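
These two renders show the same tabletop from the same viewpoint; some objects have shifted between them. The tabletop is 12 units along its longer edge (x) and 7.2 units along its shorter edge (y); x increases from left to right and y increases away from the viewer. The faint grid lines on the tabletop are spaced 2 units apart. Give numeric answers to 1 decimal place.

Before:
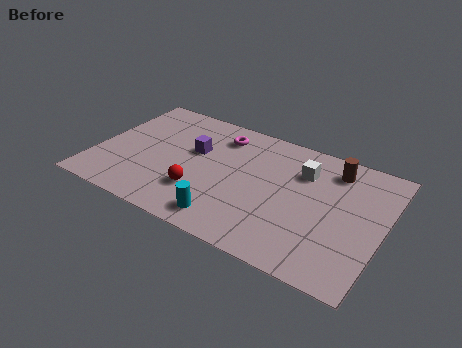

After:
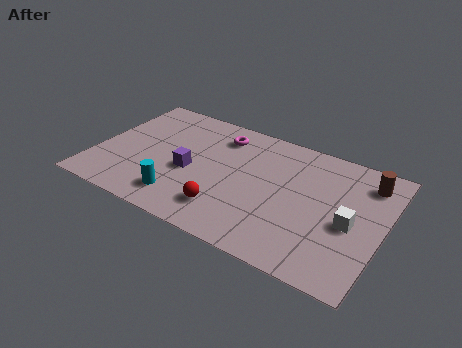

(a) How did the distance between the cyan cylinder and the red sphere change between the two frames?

+0.3

The distance was about 1.6 in the first image and 1.9 in the second, so they moved 0.3 units further apart.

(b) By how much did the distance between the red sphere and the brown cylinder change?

+0.4

Before: roughly 6.4 units apart; after: 6.8. That's 0.4 units further apart.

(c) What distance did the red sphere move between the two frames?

1.3

From (4.6, 2.1) to (5.8, 1.6), the red sphere covered √(1.2² + 0.5²) ≈ 1.3 units.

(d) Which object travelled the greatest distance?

the white cube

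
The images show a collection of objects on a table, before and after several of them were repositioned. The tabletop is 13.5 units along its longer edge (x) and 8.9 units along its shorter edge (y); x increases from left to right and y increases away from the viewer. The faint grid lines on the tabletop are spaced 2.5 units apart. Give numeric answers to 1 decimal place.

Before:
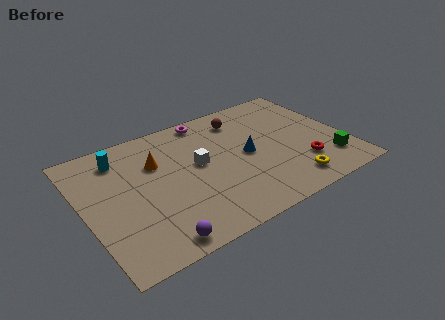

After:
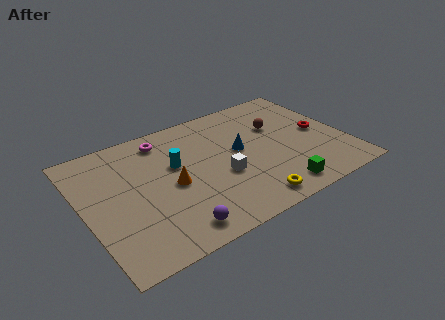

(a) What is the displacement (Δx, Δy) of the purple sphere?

(1.0, 0.3)

The purple sphere was at about (3.0, 0.9) and moved to about (4.0, 1.2).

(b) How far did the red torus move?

2.4

The red torus moved from about (11.0, 2.4) to (12.3, 4.4), a distance of √(1.3² + 2.0²) ≈ 2.4.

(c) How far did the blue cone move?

0.6

The blue cone moved from about (8.4, 4.4) to (8.1, 4.9), a distance of √(0.3² + 0.5²) ≈ 0.6.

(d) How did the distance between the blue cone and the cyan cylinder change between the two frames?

-3.5

Before: roughly 6.8 units apart; after: 3.3. That's 3.5 units closer together.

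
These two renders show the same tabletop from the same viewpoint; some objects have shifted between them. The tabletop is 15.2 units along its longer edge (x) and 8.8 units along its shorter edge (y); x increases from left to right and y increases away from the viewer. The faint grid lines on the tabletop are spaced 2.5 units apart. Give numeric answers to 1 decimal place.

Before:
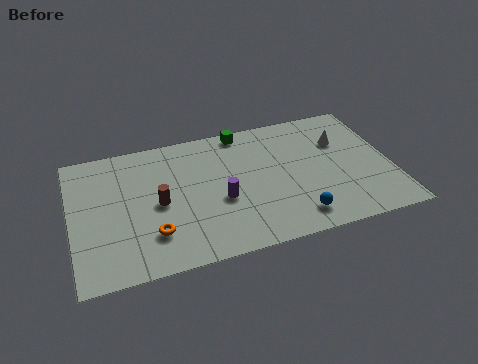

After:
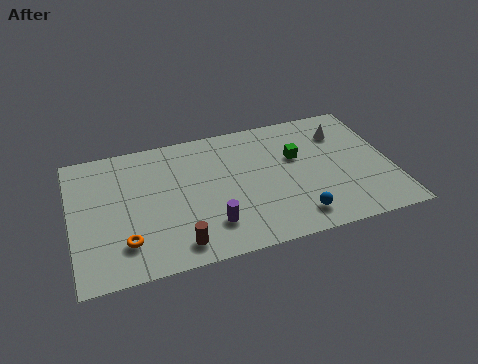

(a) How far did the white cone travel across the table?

0.6

From (13.0, 6.0) to (13.1, 6.6), the white cone covered √(0.1² + 0.6²) ≈ 0.6 units.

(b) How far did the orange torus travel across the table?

1.3

The orange torus was near (3.7, 2.3) before and (2.4, 2.1) after, so it travelled √(1.3² + 0.2²) ≈ 1.3 units.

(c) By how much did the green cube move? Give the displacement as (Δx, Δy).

(2.4, -2.5)

From the two frames, the green cube sits at roughly (8.4, 8.0) before and (10.8, 5.5) after.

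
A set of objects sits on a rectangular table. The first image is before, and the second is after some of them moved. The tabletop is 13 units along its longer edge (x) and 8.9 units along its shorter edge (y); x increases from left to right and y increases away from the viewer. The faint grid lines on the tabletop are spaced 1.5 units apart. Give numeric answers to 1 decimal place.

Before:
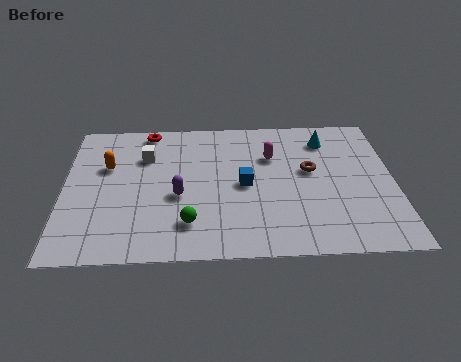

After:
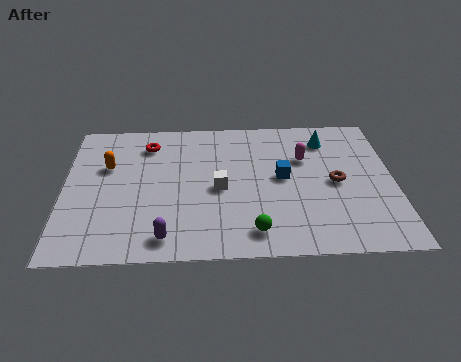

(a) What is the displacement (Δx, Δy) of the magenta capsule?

(1.3, -0.2)

The magenta capsule started near (8.2, 6.1) and ended near (9.5, 5.9).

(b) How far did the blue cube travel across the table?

1.6

From (7.1, 4.3) to (8.6, 4.7), the blue cube covered √(1.5² + 0.4²) ≈ 1.6 units.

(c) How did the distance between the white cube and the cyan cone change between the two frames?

-2.0

They were about 7.2 units apart before and 5.2 after — 2.0 units closer together.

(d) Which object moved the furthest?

the white cube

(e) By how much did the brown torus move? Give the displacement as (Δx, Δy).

(1.0, -0.8)

The brown torus started near (9.7, 5.1) and ended near (10.7, 4.3).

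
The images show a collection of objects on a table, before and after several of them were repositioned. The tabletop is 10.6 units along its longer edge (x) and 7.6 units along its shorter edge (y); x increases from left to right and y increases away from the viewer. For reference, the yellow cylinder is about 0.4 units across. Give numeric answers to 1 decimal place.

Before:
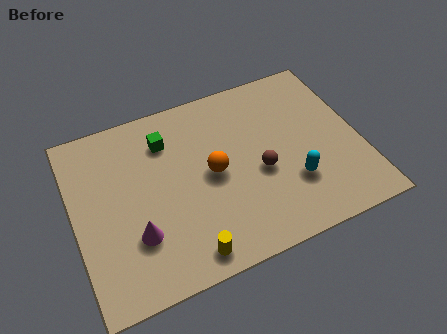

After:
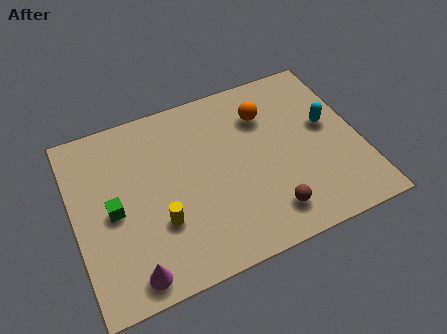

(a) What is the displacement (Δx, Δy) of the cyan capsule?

(1.6, 2.0)

The cyan capsule was at about (7.9, 2.3) and moved to about (9.5, 4.3).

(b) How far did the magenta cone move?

1.4

From (2.1, 2.3) to (1.8, 0.9), the magenta cone covered √(0.3² + 1.4²) ≈ 1.4 units.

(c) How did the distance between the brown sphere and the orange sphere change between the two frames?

+2.4

Before: roughly 1.8 units apart; after: 4.2. That's 2.4 units further apart.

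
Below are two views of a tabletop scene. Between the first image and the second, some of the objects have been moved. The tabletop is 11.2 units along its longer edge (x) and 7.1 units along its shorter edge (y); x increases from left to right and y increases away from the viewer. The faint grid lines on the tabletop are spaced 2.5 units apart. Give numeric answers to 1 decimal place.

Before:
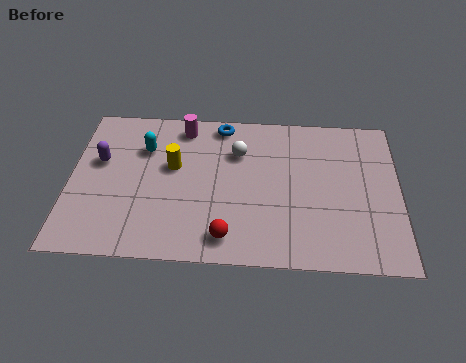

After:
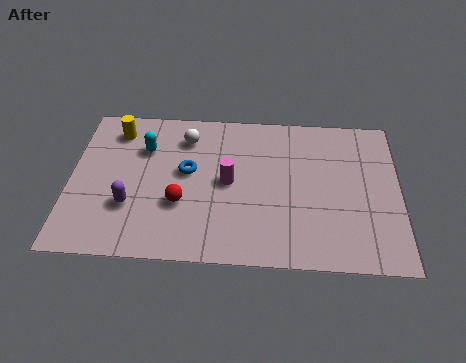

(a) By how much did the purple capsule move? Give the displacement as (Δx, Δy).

(1.1, -2.0)

From the two frames, the purple capsule sits at roughly (1.0, 4.3) before and (2.1, 2.3) after.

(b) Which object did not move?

the cyan capsule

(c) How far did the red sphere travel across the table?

2.1

From (5.4, 1.1) to (3.8, 2.5), the red sphere covered √(1.6² + 1.4²) ≈ 2.1 units.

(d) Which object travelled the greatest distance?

the magenta cylinder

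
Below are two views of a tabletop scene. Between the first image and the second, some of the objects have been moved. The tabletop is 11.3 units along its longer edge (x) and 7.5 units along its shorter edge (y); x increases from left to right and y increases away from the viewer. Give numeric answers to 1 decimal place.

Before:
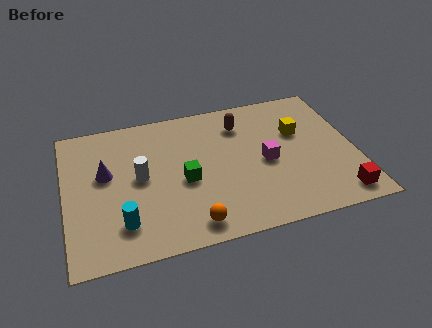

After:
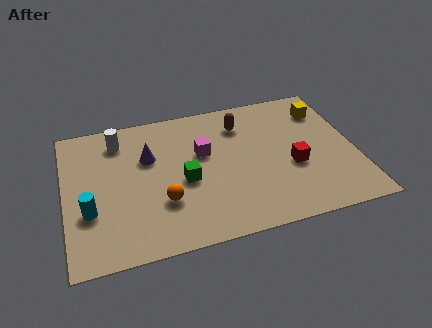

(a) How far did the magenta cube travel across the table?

2.6

The magenta cube moved from about (7.8, 3.5) to (5.4, 4.6), a distance of √(2.4² + 1.1²) ≈ 2.6.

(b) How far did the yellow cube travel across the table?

1.5

The yellow cube moved from about (9.2, 4.8) to (10.3, 5.8), a distance of √(1.1² + 1.0²) ≈ 1.5.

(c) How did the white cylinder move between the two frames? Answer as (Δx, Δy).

(-0.7, 2.2)

The white cylinder was at about (2.9, 3.9) and moved to about (2.2, 6.1).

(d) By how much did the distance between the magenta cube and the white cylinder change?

-1.4

The distance was about 4.9 in the first image and 3.5 in the second, so they moved 1.4 units closer together.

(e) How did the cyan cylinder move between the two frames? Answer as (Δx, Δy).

(-1.2, 0.9)

The cyan cylinder started near (2.1, 1.7) and ended near (0.9, 2.6).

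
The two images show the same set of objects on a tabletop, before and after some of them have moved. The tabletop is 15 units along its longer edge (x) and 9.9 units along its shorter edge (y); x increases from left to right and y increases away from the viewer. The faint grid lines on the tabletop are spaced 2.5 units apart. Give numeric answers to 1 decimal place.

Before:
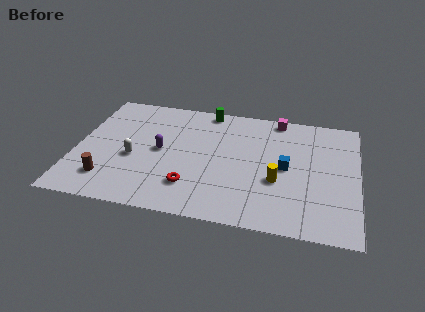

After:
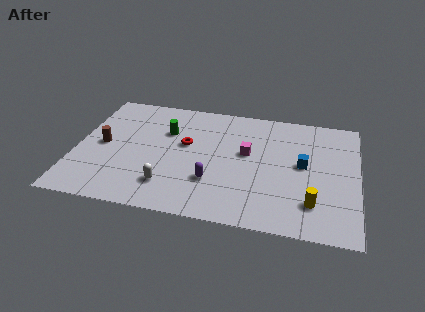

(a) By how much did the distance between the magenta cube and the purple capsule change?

-4.1

They were about 7.3 units apart before and 3.2 after — 4.1 units closer together.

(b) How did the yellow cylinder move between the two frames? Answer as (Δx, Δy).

(1.9, -1.4)

From the two frames, the yellow cylinder sits at roughly (10.8, 3.7) before and (12.7, 2.3) after.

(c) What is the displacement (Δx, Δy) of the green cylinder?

(-2.1, -2.3)

The green cylinder started near (6.8, 9.0) and ended near (4.7, 6.7).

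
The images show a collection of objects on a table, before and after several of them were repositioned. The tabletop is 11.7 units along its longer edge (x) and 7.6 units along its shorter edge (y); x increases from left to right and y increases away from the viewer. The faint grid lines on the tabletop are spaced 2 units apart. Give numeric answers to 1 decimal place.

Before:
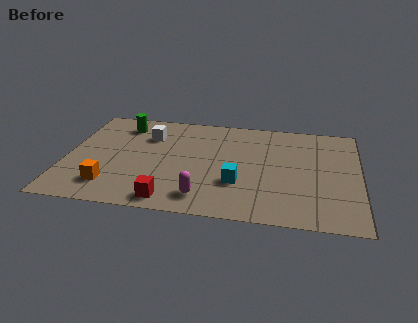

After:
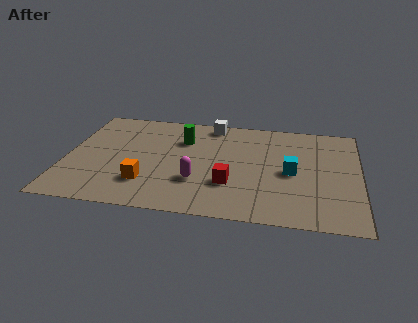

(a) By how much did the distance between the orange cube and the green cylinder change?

-1.0

They were about 4.6 units apart before and 3.6 after — 1.0 units closer together.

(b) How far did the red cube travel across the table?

2.7

The red cube moved from about (4.3, 0.9) to (6.6, 2.4), a distance of √(2.3² + 1.5²) ≈ 2.7.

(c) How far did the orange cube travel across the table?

1.5

From (1.9, 1.6) to (3.3, 2.0), the orange cube covered √(1.4² + 0.4²) ≈ 1.5 units.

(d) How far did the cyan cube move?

2.4

From (6.9, 2.5) to (9.0, 3.6), the cyan cube covered √(2.1² + 1.1²) ≈ 2.4 units.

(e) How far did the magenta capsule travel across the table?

1.1

The magenta capsule was near (5.6, 1.3) before and (5.3, 2.4) after, so it travelled √(0.3² + 1.1²) ≈ 1.1 units.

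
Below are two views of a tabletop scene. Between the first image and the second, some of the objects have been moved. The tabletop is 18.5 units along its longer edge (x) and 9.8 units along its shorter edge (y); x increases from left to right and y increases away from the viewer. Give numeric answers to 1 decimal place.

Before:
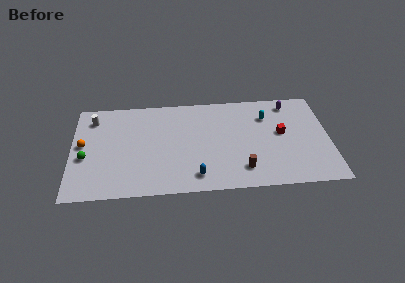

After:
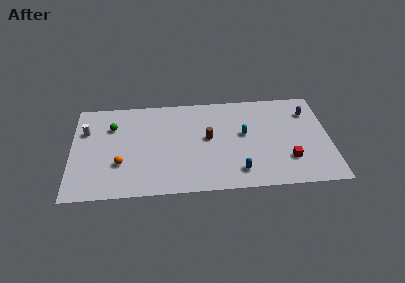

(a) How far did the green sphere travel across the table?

3.6

The green sphere was near (1.0, 4.0) before and (2.9, 7.0) after, so it travelled √(1.9² + 3.0²) ≈ 3.6 units.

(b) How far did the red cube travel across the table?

2.7

From (15.1, 5.4) to (15.5, 2.7), the red cube covered √(0.4² + 2.7²) ≈ 2.7 units.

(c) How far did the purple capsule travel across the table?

1.6

The purple capsule moved from about (15.8, 8.4) to (17.1, 7.4), a distance of √(1.3² + 1.0²) ≈ 1.6.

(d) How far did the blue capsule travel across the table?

3.0

From (8.9, 1.6) to (11.9, 1.8), the blue capsule covered √(3.0² + 0.2²) ≈ 3.0 units.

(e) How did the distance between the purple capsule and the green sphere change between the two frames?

-1.2

Before: roughly 15.4 units apart; after: 14.2. That's 1.2 units closer together.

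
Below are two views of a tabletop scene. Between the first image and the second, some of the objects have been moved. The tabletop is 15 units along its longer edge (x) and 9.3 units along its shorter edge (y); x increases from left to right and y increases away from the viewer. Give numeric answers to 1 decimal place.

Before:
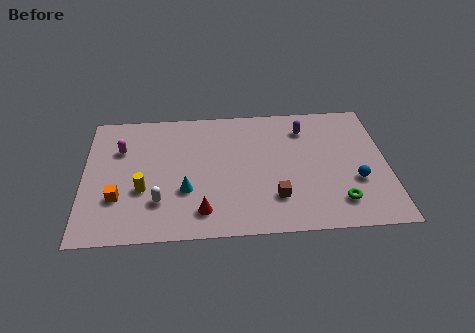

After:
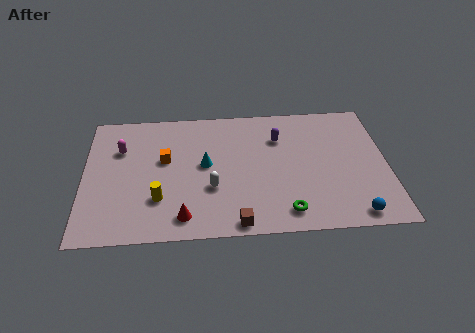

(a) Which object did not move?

the magenta capsule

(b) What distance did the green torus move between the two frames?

2.6

The green torus was near (12.5, 1.9) before and (9.9, 1.4) after, so it travelled √(2.6² + 0.5²) ≈ 2.6 units.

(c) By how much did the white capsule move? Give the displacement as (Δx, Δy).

(2.6, 0.8)

From the two frames, the white capsule sits at roughly (3.7, 2.5) before and (6.3, 3.3) after.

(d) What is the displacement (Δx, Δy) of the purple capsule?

(-1.3, -0.6)

The purple capsule was at about (11.0, 7.3) and moved to about (9.7, 6.7).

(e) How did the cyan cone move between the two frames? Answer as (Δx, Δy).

(1.0, 1.8)

The cyan cone was at about (5.0, 3.2) and moved to about (6.0, 5.0).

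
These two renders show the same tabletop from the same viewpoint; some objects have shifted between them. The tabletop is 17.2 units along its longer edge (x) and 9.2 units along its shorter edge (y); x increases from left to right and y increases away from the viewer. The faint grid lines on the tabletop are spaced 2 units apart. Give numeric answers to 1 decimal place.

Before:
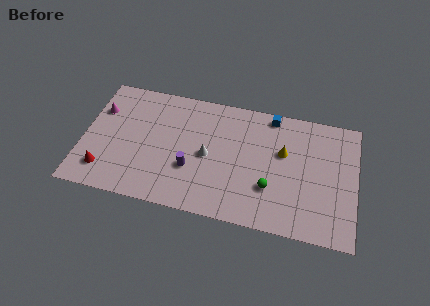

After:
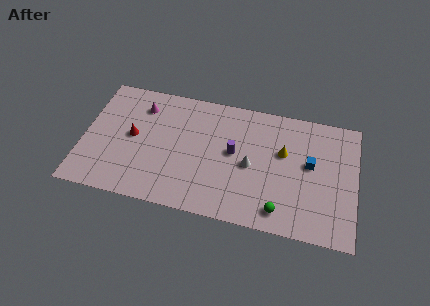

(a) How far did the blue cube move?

4.0

From (11.7, 8.3) to (14.3, 5.2), the blue cube covered √(2.6² + 3.1²) ≈ 4.0 units.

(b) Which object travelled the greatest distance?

the blue cube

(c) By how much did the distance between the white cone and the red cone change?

+0.6

The distance was about 6.9 in the first image and 7.5 in the second, so they moved 0.6 units further apart.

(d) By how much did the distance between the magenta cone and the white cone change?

+0.4

They were about 7.3 units apart before and 7.7 after — 0.4 units further apart.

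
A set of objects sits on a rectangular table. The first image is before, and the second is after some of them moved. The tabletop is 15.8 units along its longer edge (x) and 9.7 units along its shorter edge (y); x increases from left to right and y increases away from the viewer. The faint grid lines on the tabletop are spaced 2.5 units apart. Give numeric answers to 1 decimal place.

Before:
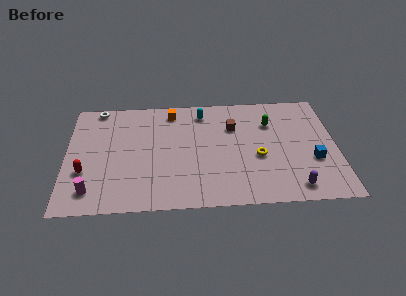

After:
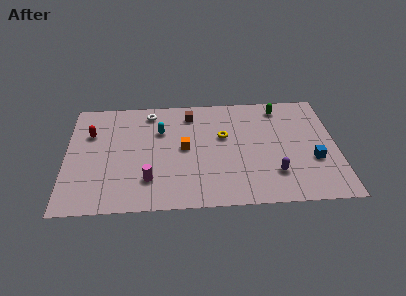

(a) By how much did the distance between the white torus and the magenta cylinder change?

-1.3

They were about 7.2 units apart before and 5.9 after — 1.3 units closer together.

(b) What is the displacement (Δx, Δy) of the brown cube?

(-2.5, 1.3)

From the two frames, the brown cube sits at roughly (9.8, 6.7) before and (7.3, 8.0) after.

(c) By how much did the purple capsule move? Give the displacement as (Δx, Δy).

(-1.1, 1.2)

The purple capsule was at about (13.2, 1.3) and moved to about (12.1, 2.5).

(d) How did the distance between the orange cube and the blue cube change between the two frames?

-1.9

Before: roughly 9.5 units apart; after: 7.6. That's 1.9 units closer together.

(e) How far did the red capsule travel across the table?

3.3

The red capsule moved from about (1.1, 3.3) to (1.4, 6.6), a distance of √(0.3² + 3.3²) ≈ 3.3.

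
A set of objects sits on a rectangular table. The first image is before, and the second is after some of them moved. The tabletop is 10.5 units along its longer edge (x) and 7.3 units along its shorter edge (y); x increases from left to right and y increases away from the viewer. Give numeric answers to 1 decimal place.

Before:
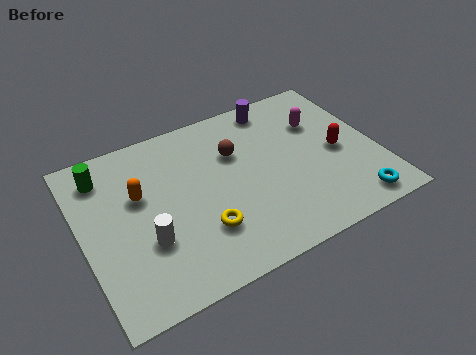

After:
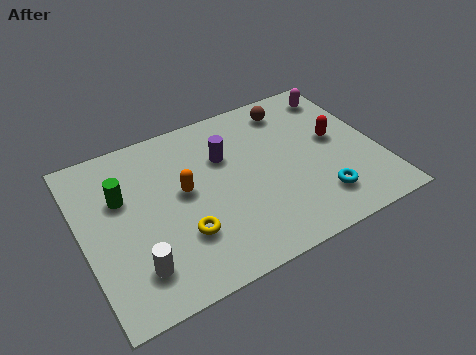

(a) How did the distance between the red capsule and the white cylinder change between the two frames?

+0.8

Before: roughly 7.1 units apart; after: 7.9. That's 0.8 units further apart.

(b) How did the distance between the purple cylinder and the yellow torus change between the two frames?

-2.1

The distance was about 5.4 in the first image and 3.3 in the second, so they moved 2.1 units closer together.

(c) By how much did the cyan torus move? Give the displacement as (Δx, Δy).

(-1.1, 0.7)

The cyan torus was at about (9.2, 0.9) and moved to about (8.1, 1.6).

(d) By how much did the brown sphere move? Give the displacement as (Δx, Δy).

(2.2, 1.2)

The brown sphere started near (5.6, 4.9) and ended near (7.8, 6.1).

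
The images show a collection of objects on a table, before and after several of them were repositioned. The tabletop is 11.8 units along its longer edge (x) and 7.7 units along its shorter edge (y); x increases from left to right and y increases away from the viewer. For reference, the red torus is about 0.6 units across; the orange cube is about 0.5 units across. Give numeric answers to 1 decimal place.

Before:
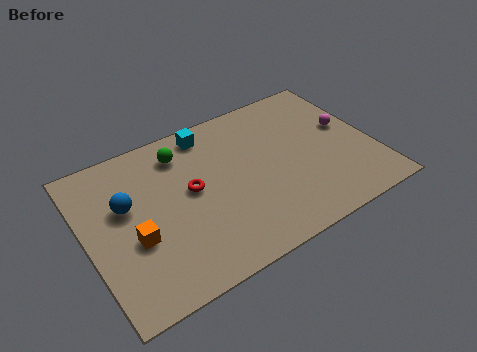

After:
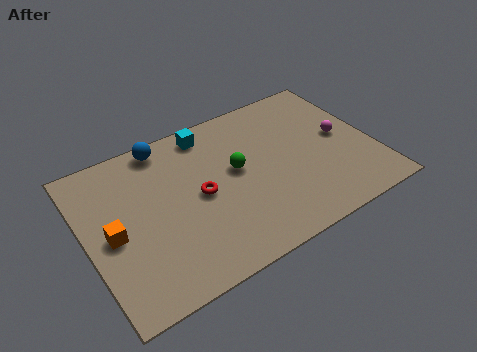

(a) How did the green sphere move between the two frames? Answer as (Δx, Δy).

(2.0, -1.9)

From the two frames, the green sphere sits at roughly (4.2, 6.2) before and (6.2, 4.3) after.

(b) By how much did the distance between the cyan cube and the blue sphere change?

-2.4

They were about 4.2 units apart before and 1.8 after — 2.4 units closer together.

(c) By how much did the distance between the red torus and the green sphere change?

-0.3

They were about 2.0 units apart before and 1.7 after — 0.3 units closer together.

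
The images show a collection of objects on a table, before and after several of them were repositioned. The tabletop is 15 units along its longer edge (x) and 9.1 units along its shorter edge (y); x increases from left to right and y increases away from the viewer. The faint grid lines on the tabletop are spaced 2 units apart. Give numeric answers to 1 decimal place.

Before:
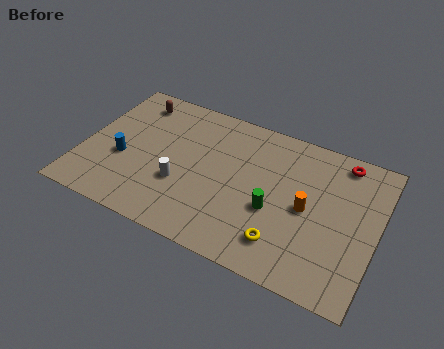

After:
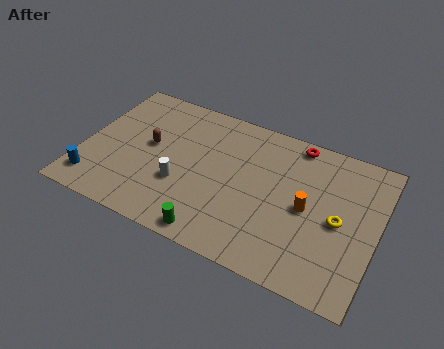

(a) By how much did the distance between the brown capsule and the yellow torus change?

-0.4

The distance was about 10.2 in the first image and 9.8 in the second, so they moved 0.4 units closer together.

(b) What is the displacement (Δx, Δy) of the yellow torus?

(2.5, 2.4)

The yellow torus was at about (10.6, 1.9) and moved to about (13.1, 4.3).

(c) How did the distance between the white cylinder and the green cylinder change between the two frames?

-1.7

They were about 4.7 units apart before and 3.0 after — 1.7 units closer together.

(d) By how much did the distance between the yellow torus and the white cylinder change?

+2.4

The distance was about 5.6 in the first image and 8.0 in the second, so they moved 2.4 units further apart.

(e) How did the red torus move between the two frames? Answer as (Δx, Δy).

(-2.4, 0.2)

From the two frames, the red torus sits at roughly (12.9, 8.0) before and (10.5, 8.2) after.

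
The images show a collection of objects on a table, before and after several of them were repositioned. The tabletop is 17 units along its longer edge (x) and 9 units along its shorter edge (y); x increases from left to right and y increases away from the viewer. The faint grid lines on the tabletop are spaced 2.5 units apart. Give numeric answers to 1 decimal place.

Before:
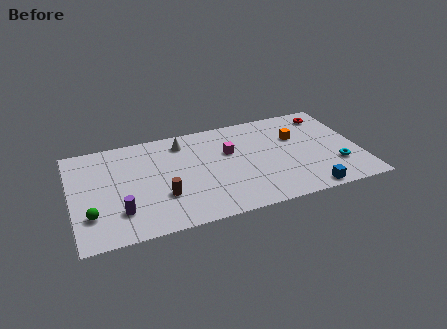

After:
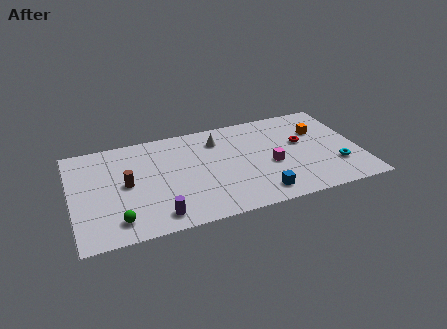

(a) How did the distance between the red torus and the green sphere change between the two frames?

-3.5

They were about 15.3 units apart before and 11.8 after — 3.5 units closer together.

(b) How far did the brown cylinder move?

2.6

The brown cylinder moved from about (5.2, 2.9) to (3.2, 4.6), a distance of √(2.0² + 1.7²) ≈ 2.6.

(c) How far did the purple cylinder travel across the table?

2.3

The purple cylinder moved from about (2.7, 2.3) to (4.8, 1.3), a distance of √(2.1² + 1.0²) ≈ 2.3.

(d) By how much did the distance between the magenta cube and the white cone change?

+1.1

The distance was about 3.2 in the first image and 4.3 in the second, so they moved 1.1 units further apart.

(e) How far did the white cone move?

2.1

From (6.7, 7.4) to (8.8, 7.0), the white cone covered √(2.1² + 0.4²) ≈ 2.1 units.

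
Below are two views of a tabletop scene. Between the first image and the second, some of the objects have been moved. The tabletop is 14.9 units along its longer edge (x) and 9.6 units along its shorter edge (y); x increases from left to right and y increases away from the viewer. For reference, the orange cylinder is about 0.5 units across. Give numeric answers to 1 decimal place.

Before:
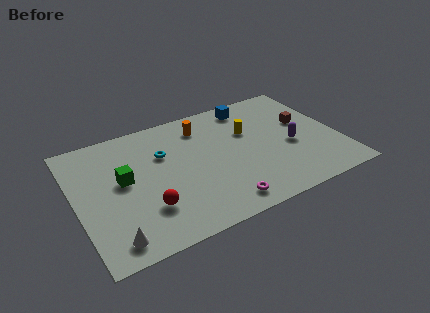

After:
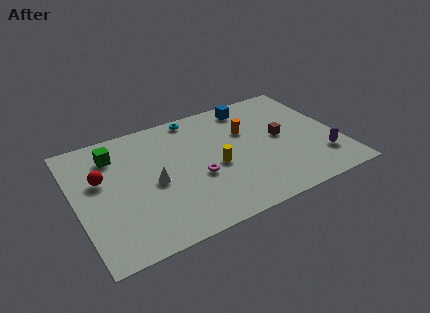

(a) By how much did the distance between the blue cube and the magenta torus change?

-1.7

They were about 7.5 units apart before and 5.8 after — 1.7 units closer together.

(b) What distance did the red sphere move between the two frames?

3.9

From (3.7, 2.7) to (1.5, 5.9), the red sphere covered √(2.2² + 3.2²) ≈ 3.9 units.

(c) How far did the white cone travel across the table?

4.1

From (1.6, 1.3) to (4.3, 4.4), the white cone covered √(2.7² + 3.1²) ≈ 4.1 units.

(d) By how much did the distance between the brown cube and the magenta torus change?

-1.9

The distance was about 7.0 in the first image and 5.1 in the second, so they moved 1.9 units closer together.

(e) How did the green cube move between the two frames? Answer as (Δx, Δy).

(-0.3, 2.2)

The green cube was at about (2.7, 5.3) and moved to about (2.4, 7.5).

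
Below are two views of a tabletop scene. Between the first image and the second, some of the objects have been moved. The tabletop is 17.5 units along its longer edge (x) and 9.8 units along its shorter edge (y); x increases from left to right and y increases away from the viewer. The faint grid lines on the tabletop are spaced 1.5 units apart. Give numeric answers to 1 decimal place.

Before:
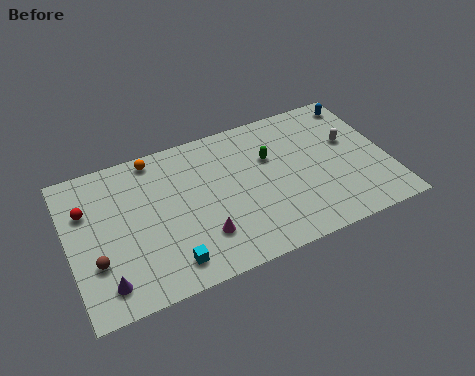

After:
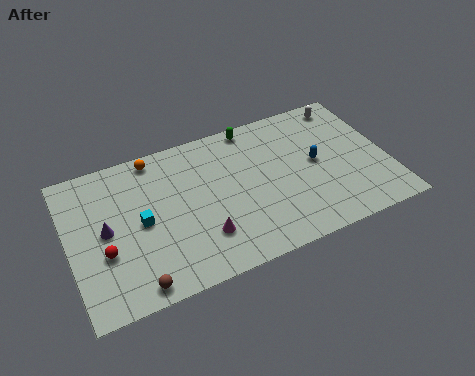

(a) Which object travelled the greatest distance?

the blue capsule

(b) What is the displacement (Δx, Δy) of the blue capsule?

(-2.9, -3.4)

The blue capsule started near (16.5, 8.5) and ended near (13.6, 5.1).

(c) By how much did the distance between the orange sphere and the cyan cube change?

-3.1

Before: roughly 7.2 units apart; after: 4.1. That's 3.1 units closer together.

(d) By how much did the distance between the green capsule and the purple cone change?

-1.2

The distance was about 10.6 in the first image and 9.4 in the second, so they moved 1.2 units closer together.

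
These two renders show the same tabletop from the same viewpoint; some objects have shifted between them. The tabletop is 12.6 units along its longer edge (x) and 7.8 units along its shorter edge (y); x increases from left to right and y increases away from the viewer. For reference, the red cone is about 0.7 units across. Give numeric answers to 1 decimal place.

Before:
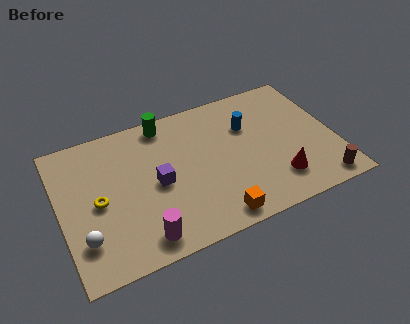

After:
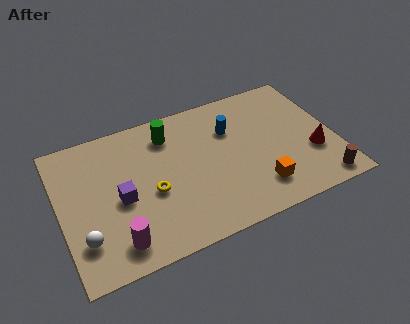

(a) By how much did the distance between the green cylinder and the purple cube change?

+0.4

Before: roughly 3.3 units apart; after: 3.7. That's 0.4 units further apart.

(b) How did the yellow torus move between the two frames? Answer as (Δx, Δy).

(2.4, -0.4)

The yellow torus started near (1.7, 3.7) and ended near (4.1, 3.3).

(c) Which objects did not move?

the white sphere and the brown cylinder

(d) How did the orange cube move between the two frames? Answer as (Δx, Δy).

(2.1, 0.8)

From the two frames, the orange cube sits at roughly (6.7, 0.9) before and (8.8, 1.7) after.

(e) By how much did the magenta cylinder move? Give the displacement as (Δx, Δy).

(-1.1, 0.2)

The magenta cylinder was at about (3.4, 1.1) and moved to about (2.3, 1.3).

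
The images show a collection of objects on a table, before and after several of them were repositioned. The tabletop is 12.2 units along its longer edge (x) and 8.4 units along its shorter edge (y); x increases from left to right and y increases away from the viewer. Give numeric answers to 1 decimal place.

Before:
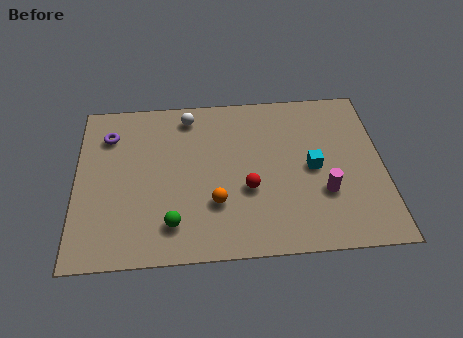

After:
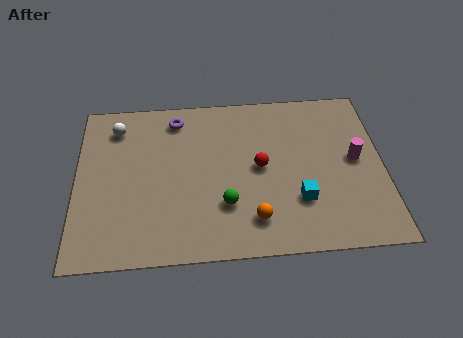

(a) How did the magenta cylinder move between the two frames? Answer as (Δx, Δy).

(1.3, 1.6)

From the two frames, the magenta cylinder sits at roughly (9.8, 2.8) before and (11.1, 4.4) after.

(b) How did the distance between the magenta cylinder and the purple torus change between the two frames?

-1.6

They were about 9.2 units apart before and 7.6 after — 1.6 units closer together.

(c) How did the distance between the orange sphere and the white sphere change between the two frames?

+2.7

They were about 4.7 units apart before and 7.4 after — 2.7 units further apart.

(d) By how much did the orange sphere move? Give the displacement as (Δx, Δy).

(1.5, -0.9)

From the two frames, the orange sphere sits at roughly (5.5, 2.6) before and (7.0, 1.7) after.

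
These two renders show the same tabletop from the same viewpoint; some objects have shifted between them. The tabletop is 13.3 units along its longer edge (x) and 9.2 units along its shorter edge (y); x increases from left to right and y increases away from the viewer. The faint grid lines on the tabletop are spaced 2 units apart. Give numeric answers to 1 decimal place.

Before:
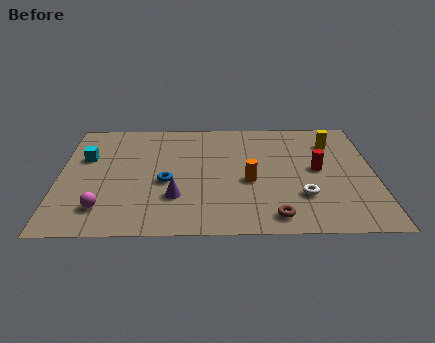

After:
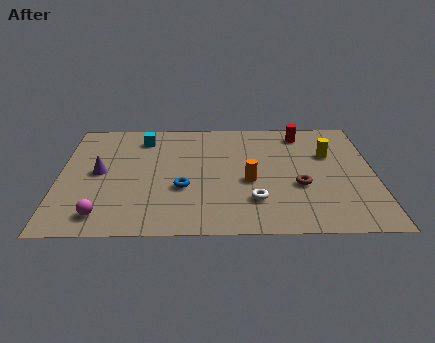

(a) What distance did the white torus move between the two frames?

2.0

The white torus moved from about (10.2, 2.7) to (8.2, 2.4), a distance of √(2.0² + 0.3²) ≈ 2.0.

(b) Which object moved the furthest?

the purple cone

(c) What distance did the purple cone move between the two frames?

3.8

The purple cone was near (4.9, 2.7) before and (1.7, 4.7) after, so it travelled √(3.2² + 2.0²) ≈ 3.8 units.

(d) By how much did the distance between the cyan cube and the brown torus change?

-1.5

Before: roughly 9.2 units apart; after: 7.7. That's 1.5 units closer together.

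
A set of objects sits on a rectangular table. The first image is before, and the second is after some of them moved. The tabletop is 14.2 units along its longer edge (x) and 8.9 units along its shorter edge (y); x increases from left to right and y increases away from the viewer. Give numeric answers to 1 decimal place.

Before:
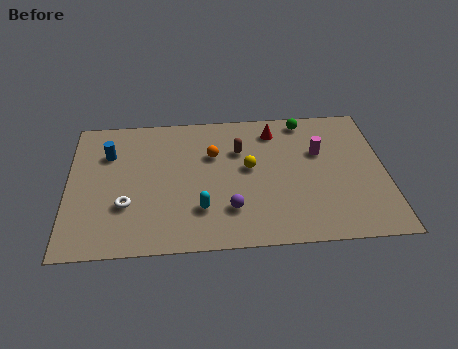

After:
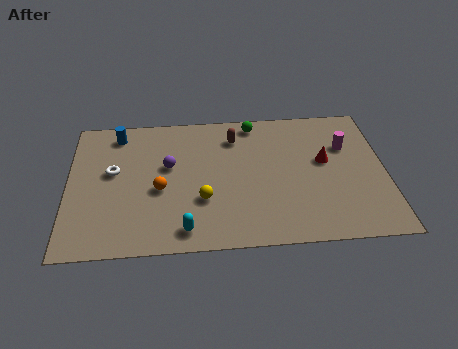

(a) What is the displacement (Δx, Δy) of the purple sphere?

(-2.7, 3.0)

From the two frames, the purple sphere sits at roughly (7.2, 2.3) before and (4.5, 5.3) after.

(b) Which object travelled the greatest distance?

the purple sphere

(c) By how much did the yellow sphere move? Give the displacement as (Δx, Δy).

(-2.1, -1.9)

The yellow sphere was at about (8.1, 4.9) and moved to about (6.0, 3.0).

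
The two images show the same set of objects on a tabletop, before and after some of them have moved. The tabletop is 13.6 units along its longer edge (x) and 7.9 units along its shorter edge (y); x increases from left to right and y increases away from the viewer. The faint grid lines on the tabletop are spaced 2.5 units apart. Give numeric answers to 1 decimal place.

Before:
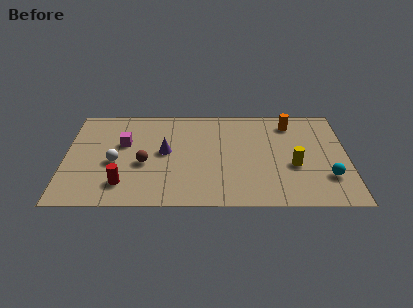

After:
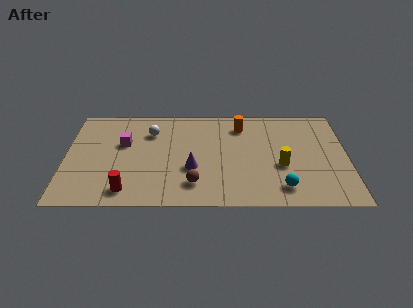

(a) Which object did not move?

the magenta cube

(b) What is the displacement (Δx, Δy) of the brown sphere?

(2.4, -1.6)

The brown sphere started near (3.8, 3.3) and ended near (6.2, 1.7).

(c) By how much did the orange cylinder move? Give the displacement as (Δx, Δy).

(-2.4, -0.2)

The orange cylinder started near (10.9, 6.5) and ended near (8.5, 6.3).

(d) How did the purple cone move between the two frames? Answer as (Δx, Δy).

(1.3, -1.3)

The purple cone started near (4.8, 4.2) and ended near (6.1, 2.9).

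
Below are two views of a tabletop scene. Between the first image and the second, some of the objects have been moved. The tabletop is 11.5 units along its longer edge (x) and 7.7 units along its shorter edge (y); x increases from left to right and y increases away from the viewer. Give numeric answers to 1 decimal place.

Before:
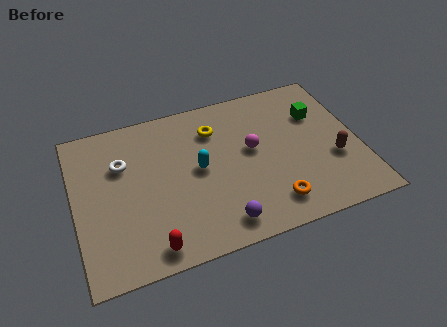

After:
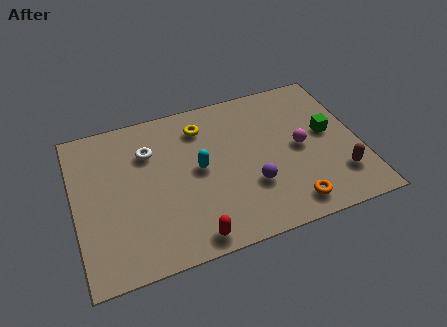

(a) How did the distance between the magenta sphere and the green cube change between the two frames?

-1.7

They were about 3.0 units apart before and 1.3 after — 1.7 units closer together.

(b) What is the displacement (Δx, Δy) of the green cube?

(0.3, -1.1)

The green cube started near (10.0, 5.3) and ended near (10.3, 4.2).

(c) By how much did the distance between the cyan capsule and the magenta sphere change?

+1.9

They were about 2.2 units apart before and 4.1 after — 1.9 units further apart.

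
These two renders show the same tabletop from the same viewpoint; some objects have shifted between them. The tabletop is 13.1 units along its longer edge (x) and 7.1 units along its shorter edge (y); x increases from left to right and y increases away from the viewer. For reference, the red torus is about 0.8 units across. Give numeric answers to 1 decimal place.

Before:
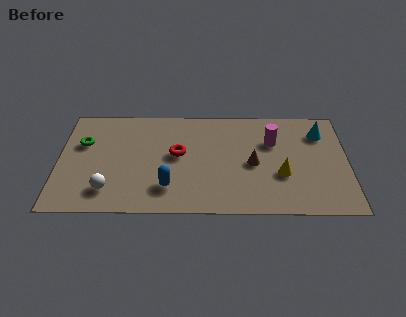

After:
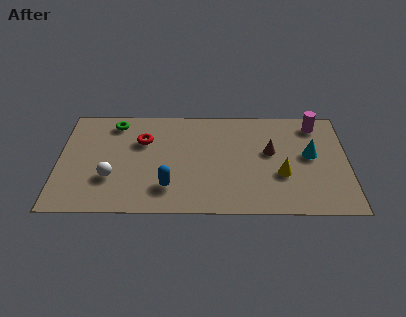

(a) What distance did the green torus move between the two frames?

2.0

The green torus moved from about (1.1, 4.6) to (2.5, 6.0), a distance of √(1.4² + 1.4²) ≈ 2.0.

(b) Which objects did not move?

the blue capsule and the yellow cone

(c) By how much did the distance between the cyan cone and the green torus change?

-1.7

The distance was about 10.8 in the first image and 9.1 in the second, so they moved 1.7 units closer together.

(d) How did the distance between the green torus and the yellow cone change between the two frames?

-0.9

They were about 9.2 units apart before and 8.3 after — 0.9 units closer together.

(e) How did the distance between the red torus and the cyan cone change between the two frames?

+1.0

Before: roughly 6.7 units apart; after: 7.7. That's 1.0 units further apart.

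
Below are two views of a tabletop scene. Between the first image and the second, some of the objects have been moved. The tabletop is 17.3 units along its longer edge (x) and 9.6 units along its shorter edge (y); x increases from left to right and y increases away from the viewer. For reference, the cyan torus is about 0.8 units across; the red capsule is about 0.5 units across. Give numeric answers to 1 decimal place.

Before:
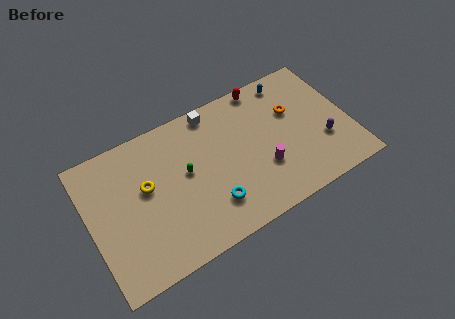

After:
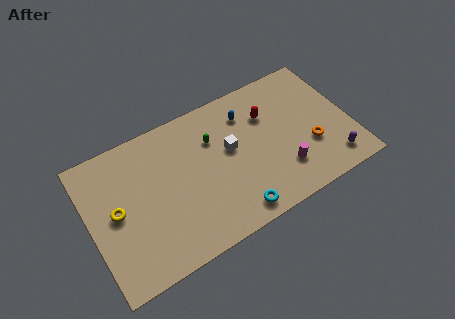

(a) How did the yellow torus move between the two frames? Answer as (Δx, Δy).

(-2.1, -0.7)

From the two frames, the yellow torus sits at roughly (3.8, 5.6) before and (1.7, 4.9) after.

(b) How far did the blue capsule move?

3.3

The blue capsule was near (13.9, 8.4) before and (10.8, 7.4) after, so it travelled √(3.1² + 1.0²) ≈ 3.3 units.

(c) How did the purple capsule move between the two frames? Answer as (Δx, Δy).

(0.3, -1.6)

From the two frames, the purple capsule sits at roughly (15.4, 3.2) before and (15.7, 1.6) after.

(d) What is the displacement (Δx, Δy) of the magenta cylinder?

(1.2, -0.7)

The magenta cylinder was at about (11.3, 3.2) and moved to about (12.5, 2.5).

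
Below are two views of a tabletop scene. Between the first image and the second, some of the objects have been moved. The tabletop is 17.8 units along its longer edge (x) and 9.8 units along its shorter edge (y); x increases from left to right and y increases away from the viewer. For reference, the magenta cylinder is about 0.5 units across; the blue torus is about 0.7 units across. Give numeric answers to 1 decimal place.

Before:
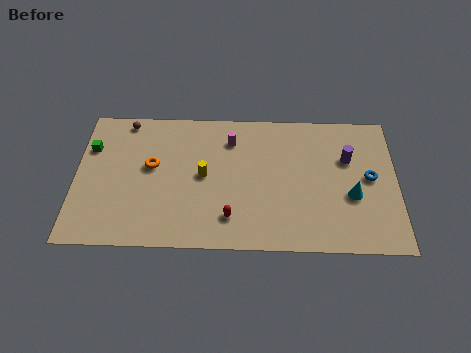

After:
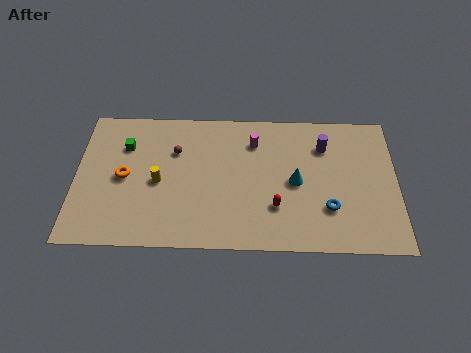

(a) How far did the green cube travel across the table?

1.9

The green cube moved from about (0.8, 6.8) to (2.7, 7.0), a distance of √(1.9² + 0.2²) ≈ 1.9.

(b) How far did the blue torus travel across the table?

3.2

The blue torus was near (16.3, 5.1) before and (14.0, 2.9) after, so it travelled √(2.3² + 2.2²) ≈ 3.2 units.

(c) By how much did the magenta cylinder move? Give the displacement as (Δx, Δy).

(1.3, -0.1)

The magenta cylinder started near (8.6, 7.6) and ended near (9.9, 7.5).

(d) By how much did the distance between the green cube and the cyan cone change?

-5.0

Before: roughly 14.8 units apart; after: 9.8. That's 5.0 units closer together.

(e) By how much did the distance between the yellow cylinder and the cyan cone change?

-0.7

They were about 8.3 units apart before and 7.6 after — 0.7 units closer together.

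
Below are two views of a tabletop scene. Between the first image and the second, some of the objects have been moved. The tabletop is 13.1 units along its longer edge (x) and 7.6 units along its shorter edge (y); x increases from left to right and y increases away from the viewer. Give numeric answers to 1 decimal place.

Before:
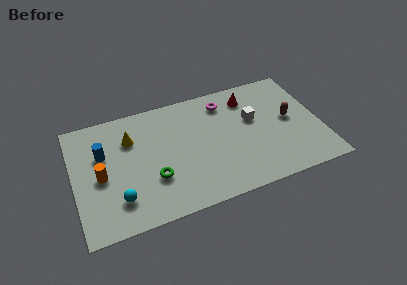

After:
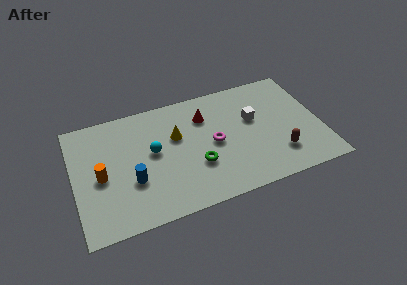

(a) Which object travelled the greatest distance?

the cyan sphere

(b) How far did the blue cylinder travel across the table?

2.6

The blue cylinder moved from about (1.6, 4.9) to (3.0, 2.7), a distance of √(1.4² + 2.2²) ≈ 2.6.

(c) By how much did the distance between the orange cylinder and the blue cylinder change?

+0.4

Before: roughly 1.4 units apart; after: 1.8. That's 0.4 units further apart.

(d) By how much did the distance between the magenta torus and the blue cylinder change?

-2.2

The distance was about 6.7 in the first image and 4.5 in the second, so they moved 2.2 units closer together.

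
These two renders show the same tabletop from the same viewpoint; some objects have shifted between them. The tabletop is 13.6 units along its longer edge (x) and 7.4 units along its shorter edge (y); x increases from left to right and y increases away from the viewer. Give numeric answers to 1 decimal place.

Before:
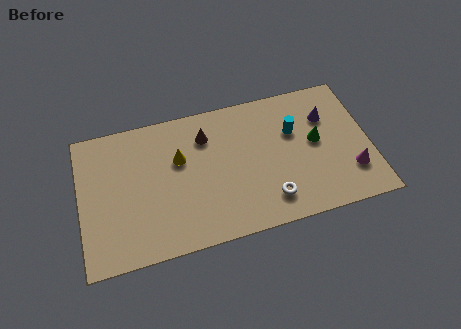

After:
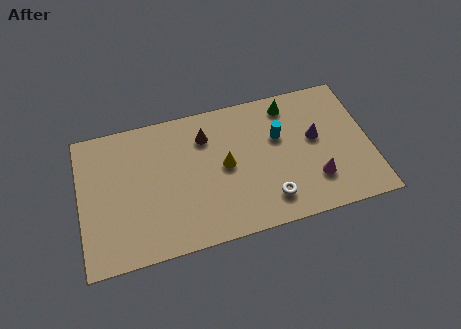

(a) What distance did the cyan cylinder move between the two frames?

0.7

The cyan cylinder moved from about (10.1, 4.8) to (9.4, 4.7), a distance of √(0.7² + 0.1²) ≈ 0.7.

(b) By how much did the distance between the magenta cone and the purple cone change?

-1.1

The distance was about 3.3 in the first image and 2.2 in the second, so they moved 1.1 units closer together.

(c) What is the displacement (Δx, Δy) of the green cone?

(-1.1, 2.3)

The green cone started near (11.1, 4.0) and ended near (10.0, 6.3).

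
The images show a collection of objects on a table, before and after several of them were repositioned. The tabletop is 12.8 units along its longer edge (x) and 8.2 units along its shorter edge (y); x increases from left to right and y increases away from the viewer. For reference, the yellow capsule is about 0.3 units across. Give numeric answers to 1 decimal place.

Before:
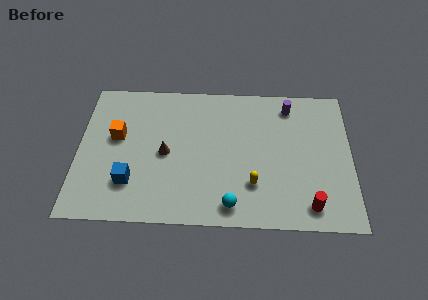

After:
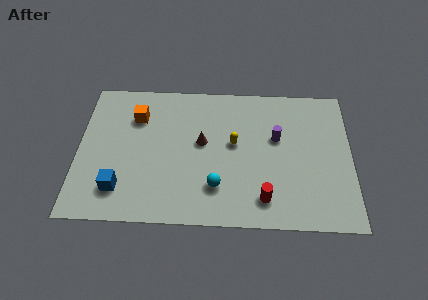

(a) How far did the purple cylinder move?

2.0

The purple cylinder was near (9.9, 6.9) before and (9.3, 5.0) after, so it travelled √(0.6² + 1.9²) ≈ 2.0 units.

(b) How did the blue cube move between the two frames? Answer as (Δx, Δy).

(-0.5, -0.4)

The blue cube was at about (2.5, 2.2) and moved to about (2.0, 1.8).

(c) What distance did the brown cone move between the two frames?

1.8

The brown cone was near (4.1, 3.9) before and (5.8, 4.6) after, so it travelled √(1.7² + 0.7²) ≈ 1.8 units.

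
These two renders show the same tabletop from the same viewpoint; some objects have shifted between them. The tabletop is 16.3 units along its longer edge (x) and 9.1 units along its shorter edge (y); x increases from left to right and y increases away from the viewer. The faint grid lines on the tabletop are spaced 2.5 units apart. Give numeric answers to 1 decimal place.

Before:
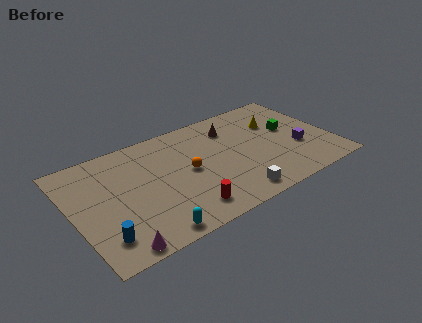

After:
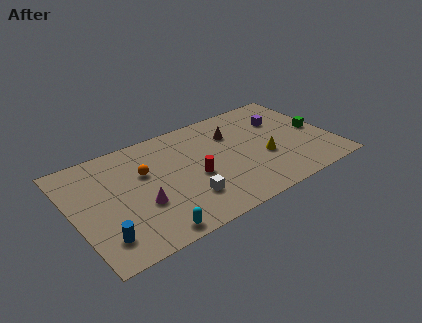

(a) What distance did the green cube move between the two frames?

1.8

From (13.9, 5.2) to (15.5, 4.4), the green cube covered √(1.6² + 0.8²) ≈ 1.8 units.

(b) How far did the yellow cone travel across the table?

3.0

From (13.2, 6.2) to (11.9, 3.5), the yellow cone covered √(1.3² + 2.7²) ≈ 3.0 units.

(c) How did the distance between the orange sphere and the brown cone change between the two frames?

+1.8

They were about 4.0 units apart before and 5.8 after — 1.8 units further apart.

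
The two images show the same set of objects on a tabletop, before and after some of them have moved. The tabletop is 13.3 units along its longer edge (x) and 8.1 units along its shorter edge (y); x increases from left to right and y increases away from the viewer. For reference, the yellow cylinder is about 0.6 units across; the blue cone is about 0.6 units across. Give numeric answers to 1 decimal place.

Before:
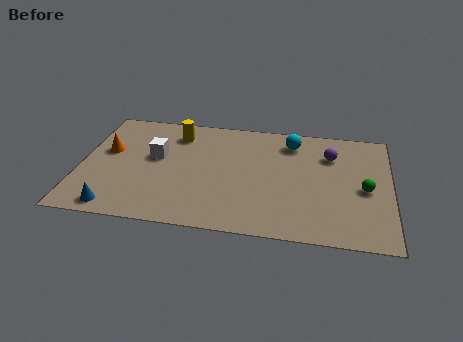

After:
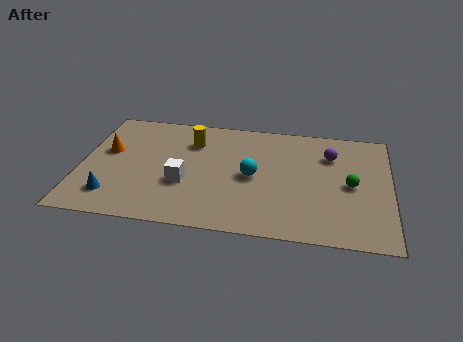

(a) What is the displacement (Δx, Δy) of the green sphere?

(-0.6, 0.2)

The green sphere was at about (12.2, 3.7) and moved to about (11.6, 3.9).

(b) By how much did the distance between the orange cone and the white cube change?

+1.7

The distance was about 2.1 in the first image and 3.8 in the second, so they moved 1.7 units further apart.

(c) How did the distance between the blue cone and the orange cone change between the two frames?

-0.8

Before: roughly 3.9 units apart; after: 3.1. That's 0.8 units closer together.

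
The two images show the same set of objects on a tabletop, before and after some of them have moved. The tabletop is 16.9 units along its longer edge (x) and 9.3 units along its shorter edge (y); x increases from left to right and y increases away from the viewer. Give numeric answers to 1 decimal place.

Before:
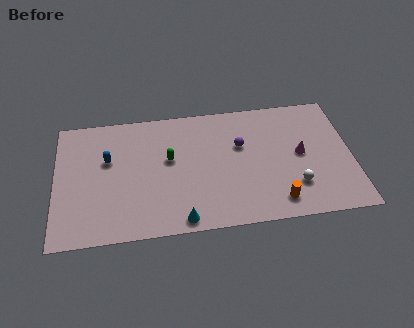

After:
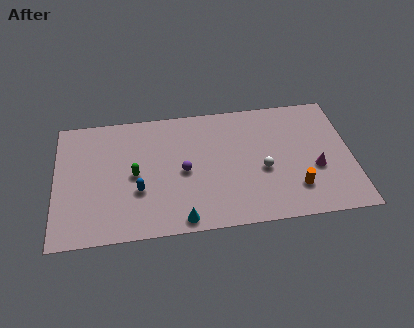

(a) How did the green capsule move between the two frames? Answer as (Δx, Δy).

(-2.0, -0.9)

From the two frames, the green capsule sits at roughly (6.5, 5.4) before and (4.5, 4.5) after.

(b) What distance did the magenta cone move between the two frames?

1.4

The magenta cone was near (14.0, 4.8) before and (14.8, 3.6) after, so it travelled √(0.8² + 1.2²) ≈ 1.4 units.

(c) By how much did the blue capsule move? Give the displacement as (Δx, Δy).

(1.7, -2.5)

From the two frames, the blue capsule sits at roughly (3.0, 5.8) before and (4.7, 3.3) after.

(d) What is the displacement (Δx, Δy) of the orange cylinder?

(1.1, 0.8)

From the two frames, the orange cylinder sits at roughly (12.5, 1.5) before and (13.6, 2.3) after.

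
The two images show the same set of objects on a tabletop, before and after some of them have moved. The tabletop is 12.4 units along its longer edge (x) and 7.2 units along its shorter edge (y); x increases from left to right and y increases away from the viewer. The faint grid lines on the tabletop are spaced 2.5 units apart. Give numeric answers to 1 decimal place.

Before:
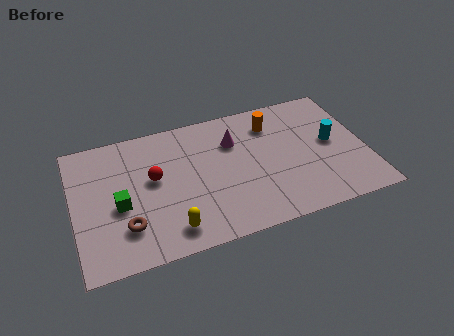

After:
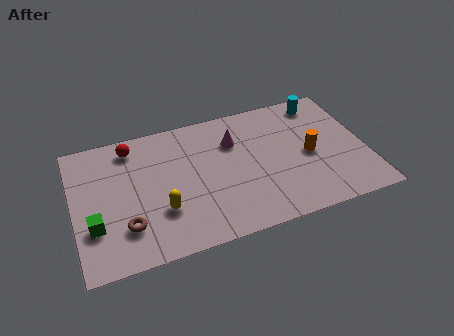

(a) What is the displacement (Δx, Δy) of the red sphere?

(-0.8, 2.0)

From the two frames, the red sphere sits at roughly (3.4, 4.1) before and (2.6, 6.1) after.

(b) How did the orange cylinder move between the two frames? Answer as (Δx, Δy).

(1.4, -2.2)

The orange cylinder started near (8.6, 5.6) and ended near (10.0, 3.4).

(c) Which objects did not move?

the magenta cone and the brown torus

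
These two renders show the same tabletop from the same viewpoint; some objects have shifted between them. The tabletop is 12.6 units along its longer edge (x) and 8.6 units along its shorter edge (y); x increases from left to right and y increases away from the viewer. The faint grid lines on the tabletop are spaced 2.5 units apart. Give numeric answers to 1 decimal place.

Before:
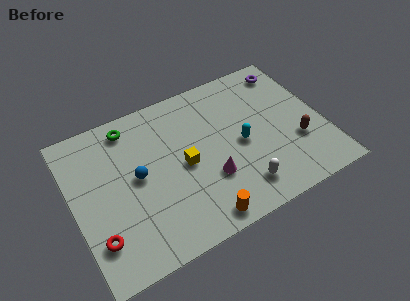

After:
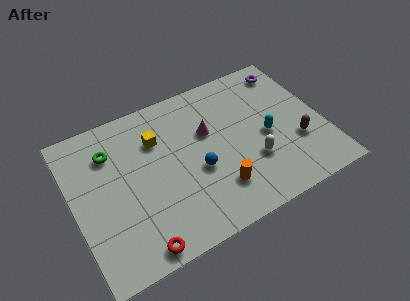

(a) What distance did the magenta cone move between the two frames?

2.6

From (6.6, 2.8) to (6.9, 5.4), the magenta cone covered √(0.3² + 2.6²) ≈ 2.6 units.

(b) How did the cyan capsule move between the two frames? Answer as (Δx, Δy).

(1.3, -0.1)

From the two frames, the cyan capsule sits at roughly (8.4, 4.0) before and (9.7, 3.9) after.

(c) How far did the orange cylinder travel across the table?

1.6

The orange cylinder was near (5.8, 0.9) before and (6.9, 2.1) after, so it travelled √(1.1² + 1.2²) ≈ 1.6 units.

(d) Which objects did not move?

the purple torus and the brown capsule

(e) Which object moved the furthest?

the blue sphere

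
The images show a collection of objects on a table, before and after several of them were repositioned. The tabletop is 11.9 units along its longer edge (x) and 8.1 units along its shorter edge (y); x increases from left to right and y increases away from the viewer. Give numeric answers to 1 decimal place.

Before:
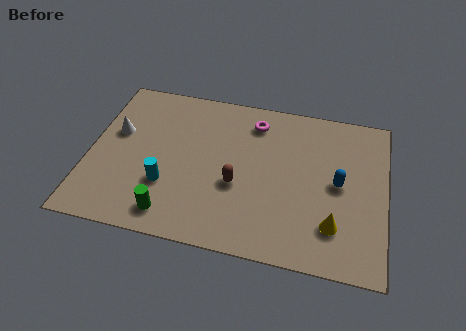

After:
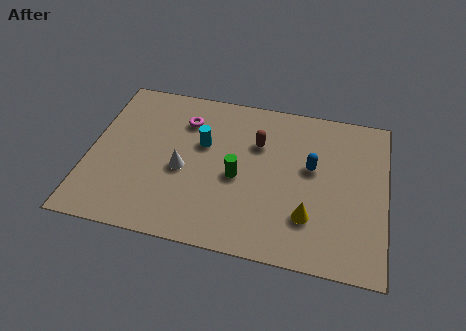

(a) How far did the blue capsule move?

1.3

The blue capsule was near (10.0, 4.1) before and (8.9, 4.7) after, so it travelled √(1.1² + 0.6²) ≈ 1.3 units.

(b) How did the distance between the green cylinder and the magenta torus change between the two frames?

-2.8

Before: roughly 6.2 units apart; after: 3.4. That's 2.8 units closer together.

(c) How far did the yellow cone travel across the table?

1.0

The yellow cone moved from about (9.9, 2.0) to (8.9, 2.2), a distance of √(1.0² + 0.2²) ≈ 1.0.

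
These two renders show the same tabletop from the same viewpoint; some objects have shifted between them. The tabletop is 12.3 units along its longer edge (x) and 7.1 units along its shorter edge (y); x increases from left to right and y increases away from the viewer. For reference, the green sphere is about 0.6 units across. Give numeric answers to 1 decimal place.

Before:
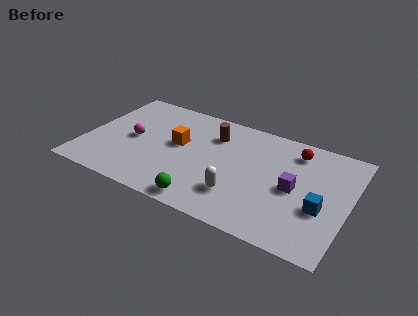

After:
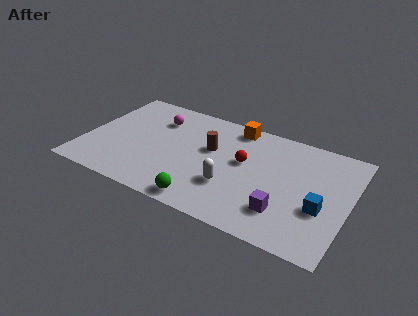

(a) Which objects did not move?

the green sphere and the blue cube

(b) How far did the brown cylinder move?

1.0

The brown cylinder was near (5.8, 5.3) before and (5.8, 4.3) after, so it travelled √(0.0² + 1.0²) ≈ 1.0 units.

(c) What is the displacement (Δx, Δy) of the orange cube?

(2.4, 2.3)

The orange cube started near (4.3, 4.0) and ended near (6.7, 6.3).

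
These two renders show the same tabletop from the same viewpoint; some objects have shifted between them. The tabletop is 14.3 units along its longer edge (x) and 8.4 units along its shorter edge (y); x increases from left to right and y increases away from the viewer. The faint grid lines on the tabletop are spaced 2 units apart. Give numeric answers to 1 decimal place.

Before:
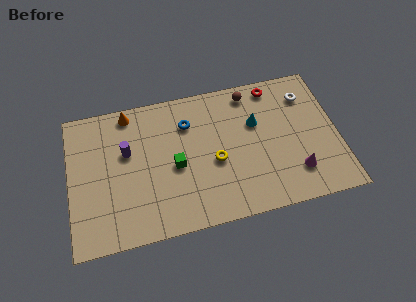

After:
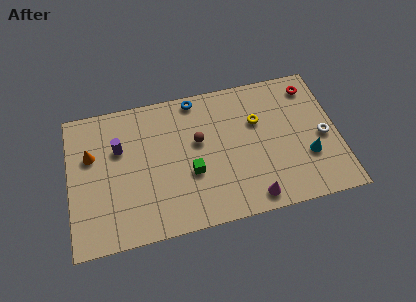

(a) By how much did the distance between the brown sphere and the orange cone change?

-0.8

Before: roughly 6.5 units apart; after: 5.7. That's 0.8 units closer together.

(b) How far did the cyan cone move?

3.7

The cyan cone was near (10.0, 5.4) before and (12.6, 2.8) after, so it travelled √(2.6² + 2.6²) ≈ 3.7 units.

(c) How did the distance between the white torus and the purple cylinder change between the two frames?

+1.1

Before: roughly 9.8 units apart; after: 10.9. That's 1.1 units further apart.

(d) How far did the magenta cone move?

2.6

The magenta cone was near (11.9, 2.0) before and (9.5, 1.0) after, so it travelled √(2.4² + 1.0²) ≈ 2.6 units.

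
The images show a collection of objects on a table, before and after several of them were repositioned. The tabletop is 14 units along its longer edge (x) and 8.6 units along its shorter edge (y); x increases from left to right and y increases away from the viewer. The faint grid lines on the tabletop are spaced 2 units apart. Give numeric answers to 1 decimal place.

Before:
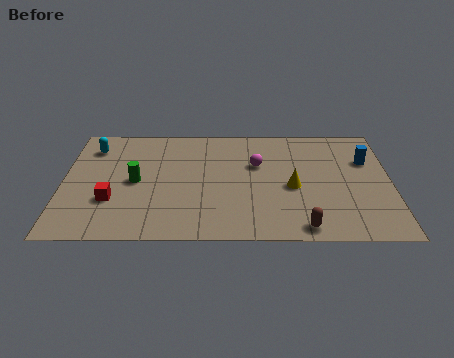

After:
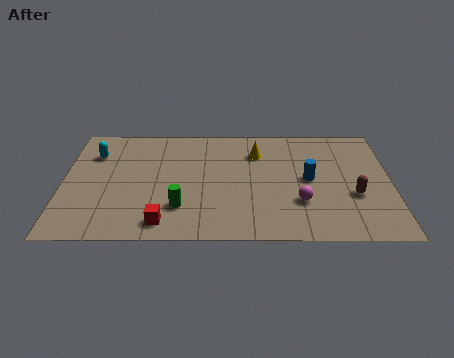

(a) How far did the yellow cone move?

3.0

From (9.8, 3.8) to (8.3, 6.4), the yellow cone covered √(1.5² + 2.6²) ≈ 3.0 units.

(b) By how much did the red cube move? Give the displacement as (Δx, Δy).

(2.2, -1.6)

The red cube was at about (2.1, 2.8) and moved to about (4.3, 1.2).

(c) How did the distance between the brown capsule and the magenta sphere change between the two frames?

-2.6

The distance was about 5.0 in the first image and 2.4 in the second, so they moved 2.6 units closer together.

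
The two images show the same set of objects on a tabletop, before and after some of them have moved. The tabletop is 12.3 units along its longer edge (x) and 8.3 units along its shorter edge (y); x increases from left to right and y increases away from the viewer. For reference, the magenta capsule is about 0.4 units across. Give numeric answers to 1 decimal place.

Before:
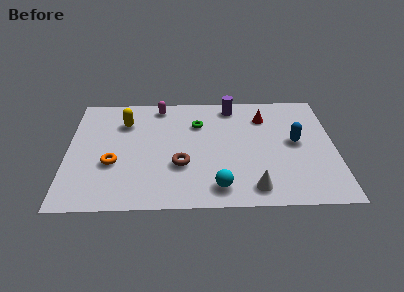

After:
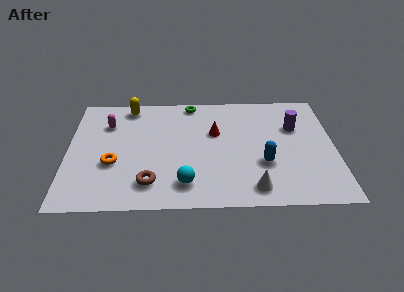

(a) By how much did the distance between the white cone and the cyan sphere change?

+1.5

The distance was about 1.6 in the first image and 3.1 in the second, so they moved 1.5 units further apart.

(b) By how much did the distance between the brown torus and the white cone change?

+1.0

Before: roughly 3.7 units apart; after: 4.7. That's 1.0 units further apart.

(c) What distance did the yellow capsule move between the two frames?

1.2

From (2.6, 6.1) to (2.8, 7.3), the yellow capsule covered √(0.2² + 1.2²) ≈ 1.2 units.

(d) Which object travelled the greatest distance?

the purple cylinder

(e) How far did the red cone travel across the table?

2.5

From (9.1, 6.3) to (6.8, 5.2), the red cone covered √(2.3² + 1.1²) ≈ 2.5 units.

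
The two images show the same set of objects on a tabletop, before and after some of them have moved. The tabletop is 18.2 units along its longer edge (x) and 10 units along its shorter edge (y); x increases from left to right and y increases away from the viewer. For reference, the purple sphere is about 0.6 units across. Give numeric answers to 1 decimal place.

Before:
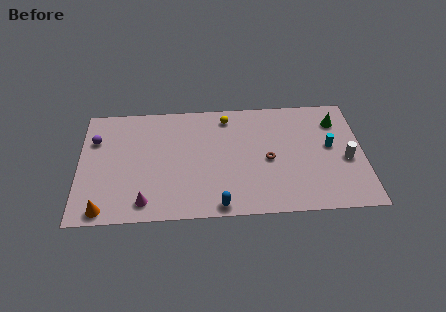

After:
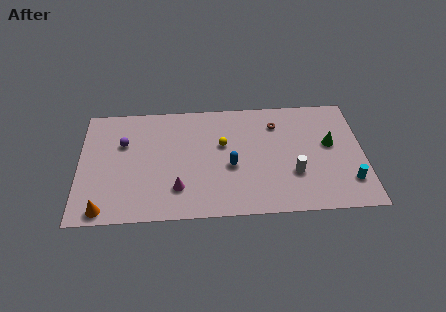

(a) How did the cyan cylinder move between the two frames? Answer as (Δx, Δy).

(1.1, -3.1)

From the two frames, the cyan cylinder sits at roughly (16.1, 5.5) before and (17.2, 2.4) after.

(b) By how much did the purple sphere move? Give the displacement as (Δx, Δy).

(1.8, -0.4)

The purple sphere was at about (1.0, 7.0) and moved to about (2.8, 6.6).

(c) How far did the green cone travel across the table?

2.1

The green cone moved from about (16.6, 7.7) to (16.1, 5.7), a distance of √(0.5² + 2.0²) ≈ 2.1.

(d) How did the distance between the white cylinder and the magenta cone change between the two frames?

-5.8

The distance was about 13.2 in the first image and 7.4 in the second, so they moved 5.8 units closer together.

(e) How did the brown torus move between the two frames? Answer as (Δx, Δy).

(0.6, 3.1)

From the two frames, the brown torus sits at roughly (12.1, 4.6) before and (12.7, 7.7) after.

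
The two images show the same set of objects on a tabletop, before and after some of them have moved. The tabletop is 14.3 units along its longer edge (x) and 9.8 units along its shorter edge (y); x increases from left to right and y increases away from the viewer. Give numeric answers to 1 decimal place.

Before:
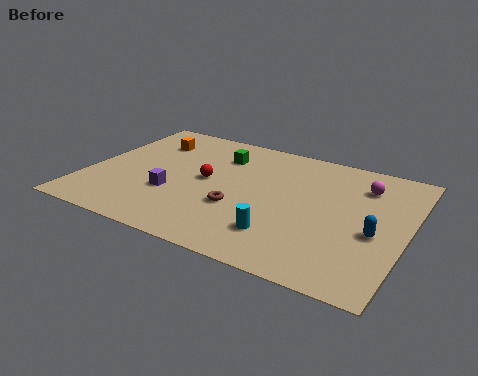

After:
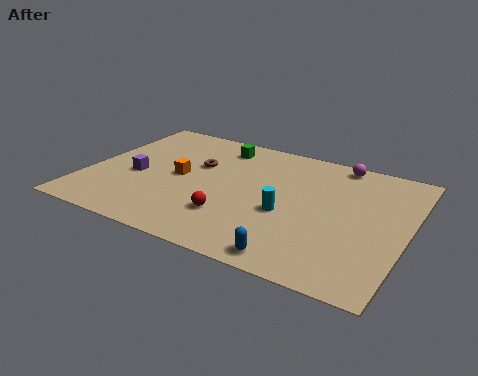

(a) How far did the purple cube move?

2.0

The purple cube moved from about (4.0, 3.4) to (2.2, 4.2), a distance of √(1.8² + 0.8²) ≈ 2.0.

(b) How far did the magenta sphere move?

1.9

From (12.1, 7.5) to (10.8, 8.9), the magenta sphere covered √(1.3² + 1.4²) ≈ 1.9 units.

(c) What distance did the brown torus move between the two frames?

3.5

From (7.0, 3.5) to (4.7, 6.2), the brown torus covered √(2.3² + 2.7²) ≈ 3.5 units.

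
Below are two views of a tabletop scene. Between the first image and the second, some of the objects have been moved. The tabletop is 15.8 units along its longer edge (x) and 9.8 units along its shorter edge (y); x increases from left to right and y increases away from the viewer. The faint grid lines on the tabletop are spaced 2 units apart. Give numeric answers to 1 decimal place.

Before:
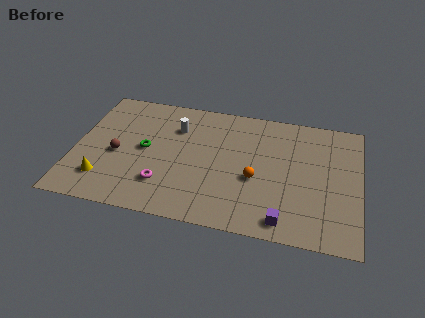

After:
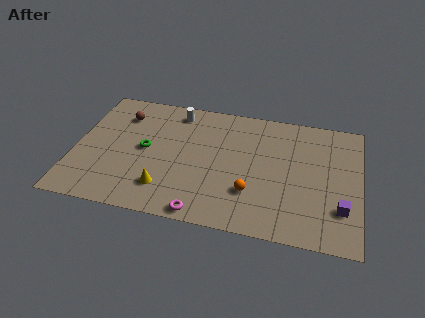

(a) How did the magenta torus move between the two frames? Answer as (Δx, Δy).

(2.3, -1.7)

From the two frames, the magenta torus sits at roughly (5.1, 2.5) before and (7.4, 0.8) after.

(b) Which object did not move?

the green torus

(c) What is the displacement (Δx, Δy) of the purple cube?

(3.0, 1.5)

The purple cube started near (11.8, 1.2) and ended near (14.8, 2.7).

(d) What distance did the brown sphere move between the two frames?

3.2

The brown sphere moved from about (2.4, 4.3) to (2.4, 7.5), a distance of √(0.0² + 3.2²) ≈ 3.2.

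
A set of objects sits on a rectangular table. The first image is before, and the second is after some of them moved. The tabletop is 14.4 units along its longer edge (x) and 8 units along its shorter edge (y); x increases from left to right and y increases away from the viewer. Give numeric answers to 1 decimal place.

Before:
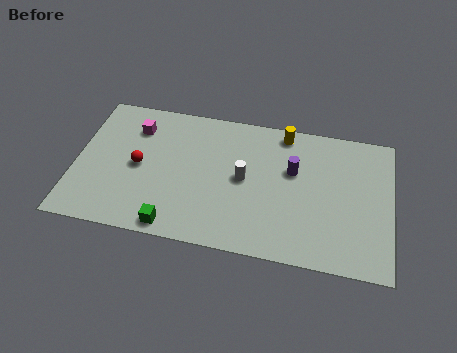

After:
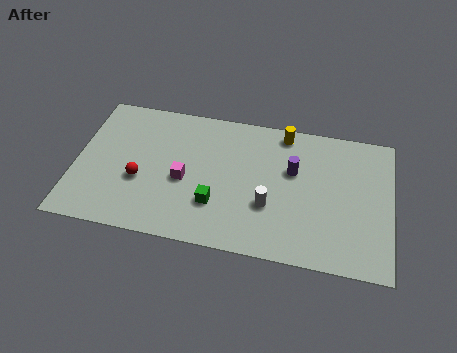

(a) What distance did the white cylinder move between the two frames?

1.8

The white cylinder was near (7.7, 4.1) before and (8.9, 2.8) after, so it travelled √(1.2² + 1.3²) ≈ 1.8 units.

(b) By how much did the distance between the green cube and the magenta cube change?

-3.8

Before: roughly 5.7 units apart; after: 1.9. That's 3.8 units closer together.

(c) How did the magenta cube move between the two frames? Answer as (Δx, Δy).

(2.4, -2.6)

From the two frames, the magenta cube sits at roughly (2.6, 6.1) before and (5.0, 3.5) after.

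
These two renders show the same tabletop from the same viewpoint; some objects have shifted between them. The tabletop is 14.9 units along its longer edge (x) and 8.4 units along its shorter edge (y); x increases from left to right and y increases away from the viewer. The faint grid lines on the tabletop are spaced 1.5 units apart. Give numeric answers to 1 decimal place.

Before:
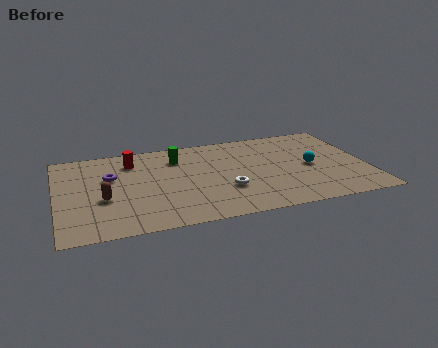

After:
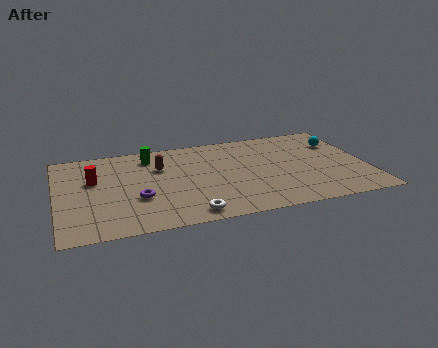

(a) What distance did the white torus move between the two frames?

2.6

From (8.0, 2.8) to (6.1, 1.0), the white torus covered √(1.9² + 1.8²) ≈ 2.6 units.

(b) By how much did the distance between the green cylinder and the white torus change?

+1.9

Before: roughly 4.2 units apart; after: 6.1. That's 1.9 units further apart.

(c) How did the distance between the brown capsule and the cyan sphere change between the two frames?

-1.2

The distance was about 10.0 in the first image and 8.8 in the second, so they moved 1.2 units closer together.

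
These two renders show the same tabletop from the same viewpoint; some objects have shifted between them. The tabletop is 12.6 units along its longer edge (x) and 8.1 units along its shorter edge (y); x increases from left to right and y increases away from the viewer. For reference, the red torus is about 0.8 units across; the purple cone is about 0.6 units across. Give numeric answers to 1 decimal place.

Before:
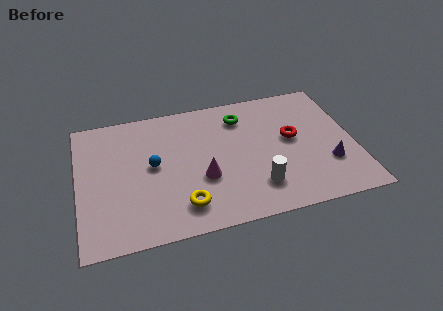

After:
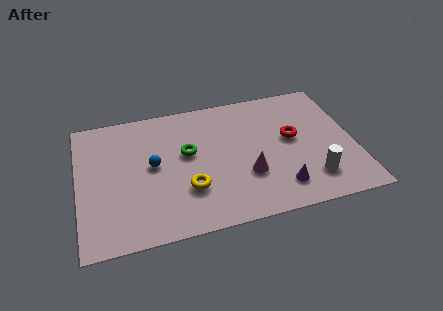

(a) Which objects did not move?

the red torus and the blue sphere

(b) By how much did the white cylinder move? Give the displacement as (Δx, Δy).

(2.5, -0.1)

The white cylinder was at about (8.0, 1.9) and moved to about (10.5, 1.8).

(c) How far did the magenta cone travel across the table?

2.0

From (5.6, 3.0) to (7.6, 2.7), the magenta cone covered √(2.0² + 0.3²) ≈ 2.0 units.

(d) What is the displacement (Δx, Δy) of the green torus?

(-2.6, -1.7)

From the two frames, the green torus sits at roughly (7.6, 6.4) before and (5.0, 4.7) after.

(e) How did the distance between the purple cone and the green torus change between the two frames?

-0.3

They were about 5.4 units apart before and 5.1 after — 0.3 units closer together.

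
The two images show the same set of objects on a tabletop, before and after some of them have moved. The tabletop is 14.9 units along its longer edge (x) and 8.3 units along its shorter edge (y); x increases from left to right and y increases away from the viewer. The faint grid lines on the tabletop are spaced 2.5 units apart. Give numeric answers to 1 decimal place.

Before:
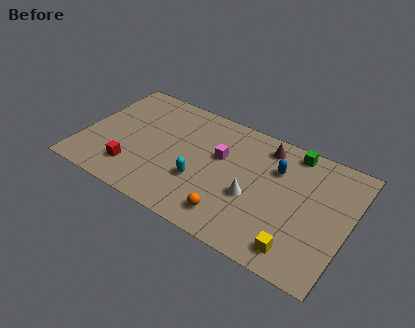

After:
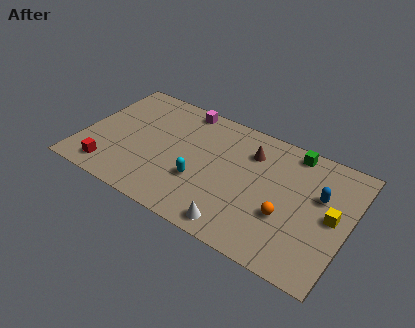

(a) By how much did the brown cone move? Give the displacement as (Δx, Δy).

(-0.7, -0.8)

From the two frames, the brown cone sits at roughly (9.9, 7.0) before and (9.2, 6.2) after.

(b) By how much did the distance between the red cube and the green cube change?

+1.3

They were about 10.0 units apart before and 11.3 after — 1.3 units further apart.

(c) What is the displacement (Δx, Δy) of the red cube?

(-1.2, -0.6)

The red cube was at about (3.1, 1.9) and moved to about (1.9, 1.3).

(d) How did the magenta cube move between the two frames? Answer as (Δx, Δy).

(-2.5, 2.4)

From the two frames, the magenta cube sits at roughly (7.6, 5.1) before and (5.1, 7.5) after.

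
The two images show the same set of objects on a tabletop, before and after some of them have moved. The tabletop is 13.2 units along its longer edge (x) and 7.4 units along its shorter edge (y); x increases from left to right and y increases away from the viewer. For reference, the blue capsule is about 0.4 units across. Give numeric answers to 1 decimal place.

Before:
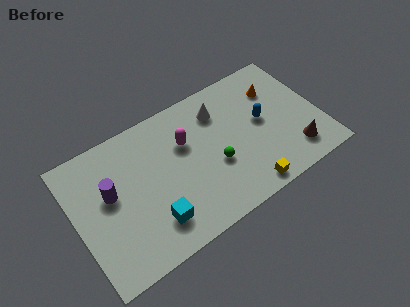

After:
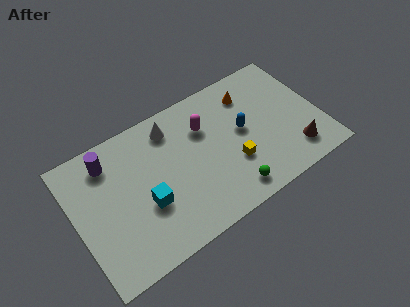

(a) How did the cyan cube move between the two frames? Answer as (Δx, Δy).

(-0.2, 1.1)

From the two frames, the cyan cube sits at roughly (3.8, 1.7) before and (3.6, 2.8) after.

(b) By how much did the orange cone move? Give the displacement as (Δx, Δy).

(-1.4, 0.4)

The orange cone was at about (11.2, 5.4) and moved to about (9.8, 5.8).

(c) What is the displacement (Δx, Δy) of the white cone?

(-2.6, 0.4)

From the two frames, the white cone sits at roughly (8.1, 5.7) before and (5.5, 6.1) after.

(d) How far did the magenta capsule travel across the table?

1.1

The magenta capsule was near (6.1, 4.9) before and (7.2, 5.2) after, so it travelled √(1.1² + 0.3²) ≈ 1.1 units.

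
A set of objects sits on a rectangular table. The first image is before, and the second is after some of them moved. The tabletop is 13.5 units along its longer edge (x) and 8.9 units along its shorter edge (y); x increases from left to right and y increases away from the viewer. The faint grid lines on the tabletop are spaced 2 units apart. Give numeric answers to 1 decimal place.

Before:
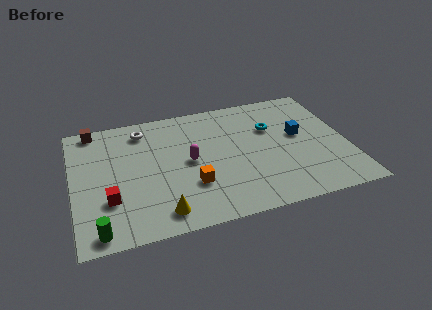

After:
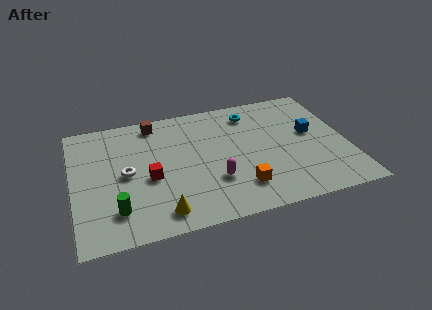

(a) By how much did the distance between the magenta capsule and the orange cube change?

-0.3

Before: roughly 1.7 units apart; after: 1.4. That's 0.3 units closer together.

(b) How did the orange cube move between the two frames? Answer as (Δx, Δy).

(2.3, -0.8)

The orange cube was at about (5.7, 2.8) and moved to about (8.0, 2.0).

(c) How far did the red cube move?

2.2

The red cube moved from about (1.7, 2.8) to (3.7, 3.8), a distance of √(2.0² + 1.0²) ≈ 2.2.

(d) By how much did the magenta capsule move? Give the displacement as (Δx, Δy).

(1.1, -1.7)

The magenta capsule started near (5.7, 4.5) and ended near (6.8, 2.8).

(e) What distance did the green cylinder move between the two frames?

1.4

The green cylinder was near (1.1, 0.9) before and (2.0, 2.0) after, so it travelled √(0.9² + 1.1²) ≈ 1.4 units.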